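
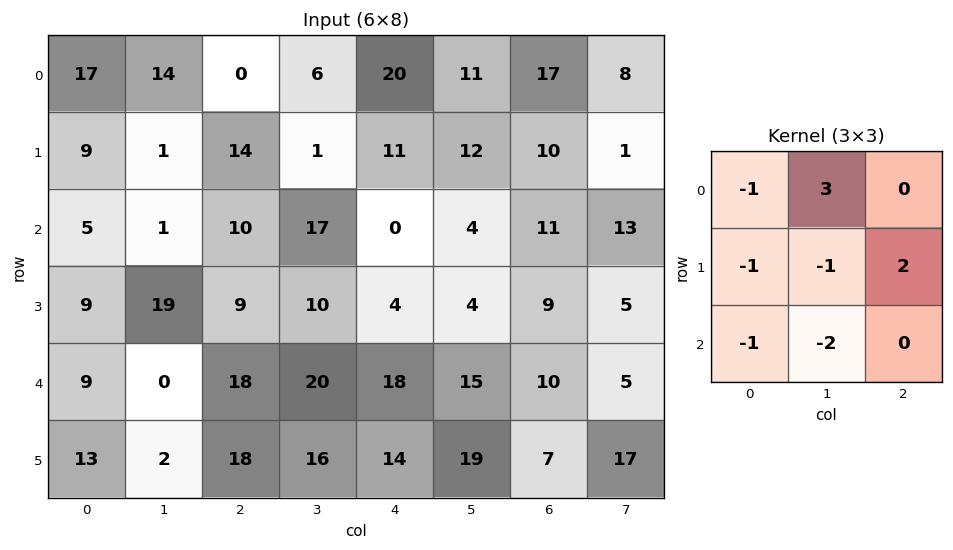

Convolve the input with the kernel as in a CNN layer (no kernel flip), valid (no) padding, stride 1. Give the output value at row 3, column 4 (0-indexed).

-57

The receptive field on the input at this output position is [4 4 9 / 18 15 10 / 14 19 7]. Elementwise product with the kernel and sum: 4·-1 + 4·3 + 18·-1 + 15·-1 + 10·2 + 14·-1 + 19·-2.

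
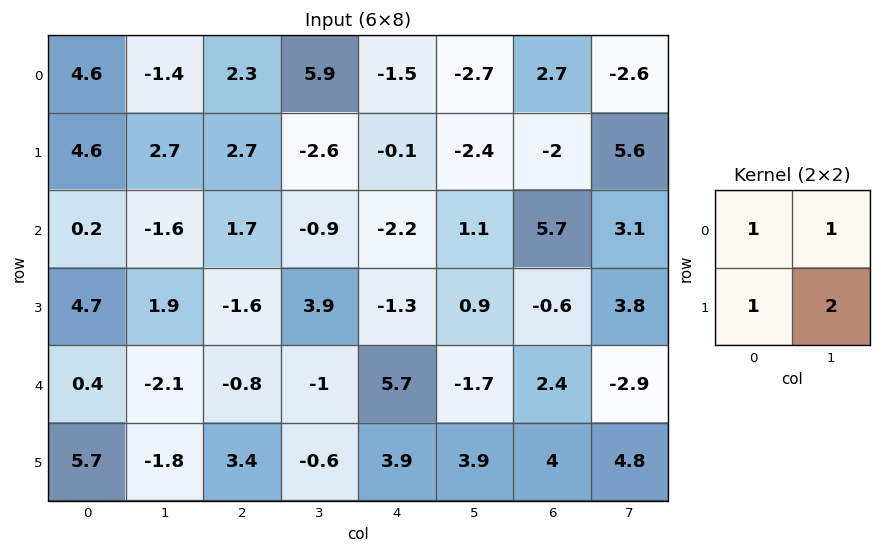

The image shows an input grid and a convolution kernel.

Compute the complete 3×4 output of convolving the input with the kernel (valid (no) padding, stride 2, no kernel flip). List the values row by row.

13.2 5.7 -9.1 9.3
7.1 7 -0.6 15.8
0.4 0.4 15.7 13.1

Output[0,0]: The receptive field on the input at this output position is [4.6 -1.4 / 4.6 2.7]. Elementwise product with the kernel and sum: 4.6·1 + -1.4·1 + 4.6·1 + 2.7·2.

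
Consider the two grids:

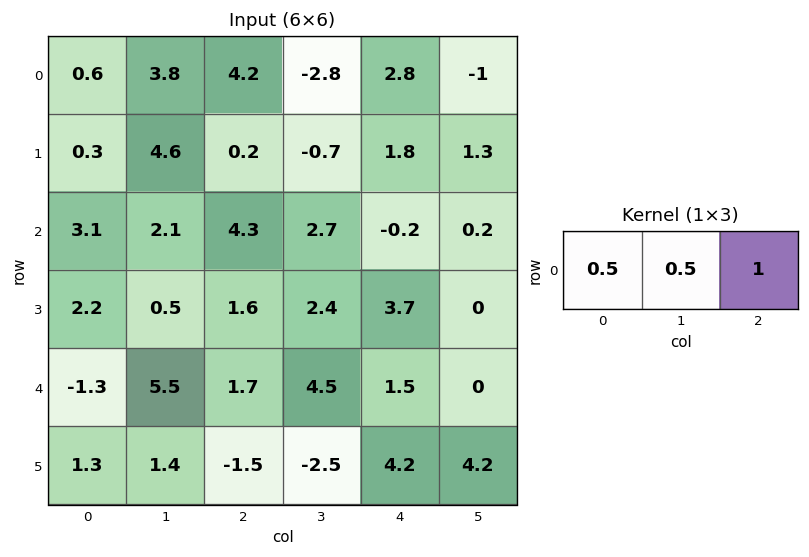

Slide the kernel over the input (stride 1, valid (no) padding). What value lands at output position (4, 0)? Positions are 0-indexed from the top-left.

3.8

The receptive field on the input at this output position is [-1.3 5.5 1.7]. Elementwise product with the kernel and sum: -1.3·0.5 + 5.5·0.5 + 1.7·1.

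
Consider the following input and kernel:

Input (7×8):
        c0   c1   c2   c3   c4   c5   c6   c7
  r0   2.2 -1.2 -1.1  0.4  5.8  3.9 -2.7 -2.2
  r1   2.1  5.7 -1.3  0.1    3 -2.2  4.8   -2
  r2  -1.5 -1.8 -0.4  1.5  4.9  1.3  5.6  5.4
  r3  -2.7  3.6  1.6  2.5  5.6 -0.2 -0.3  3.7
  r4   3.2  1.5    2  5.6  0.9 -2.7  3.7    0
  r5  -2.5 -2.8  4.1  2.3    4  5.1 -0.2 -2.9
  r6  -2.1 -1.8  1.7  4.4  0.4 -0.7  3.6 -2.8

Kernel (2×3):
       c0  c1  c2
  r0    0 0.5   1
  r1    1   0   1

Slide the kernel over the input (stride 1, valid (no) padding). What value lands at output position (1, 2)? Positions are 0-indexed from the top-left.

The receptive field on the input at this output position is [-1.3 0.1 3 / -0.4 1.5 4.9]. Elementwise product with the kernel and sum: 0.1·0.5 + 3·1 + -0.4·1 + 4.9·1.

7.55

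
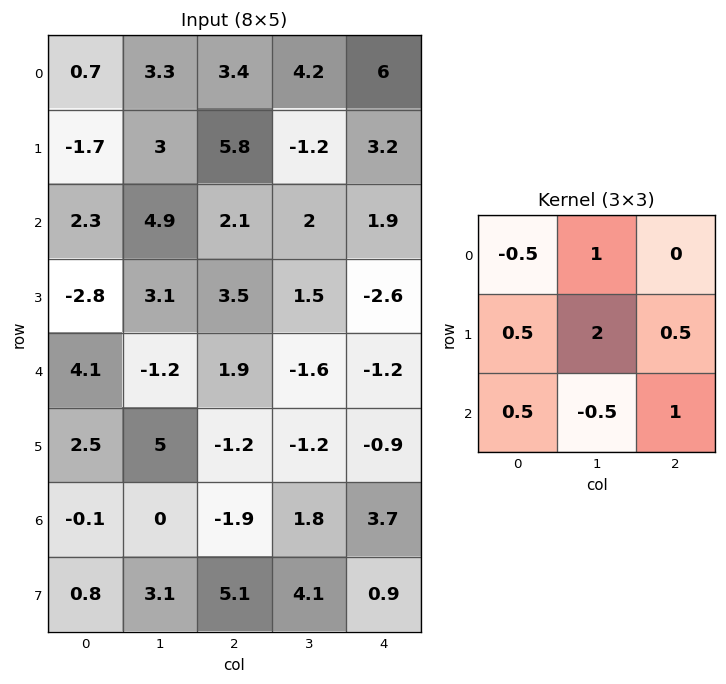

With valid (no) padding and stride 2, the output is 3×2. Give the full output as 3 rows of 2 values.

Output[0,0]: The receptive field on the input at this output position is [0.7 3.3 3.4 / -1.7 3 5.8 / 2.3 4.9 2.1]. Elementwise product with the kernel and sum: 0.7·-0.5 + 3.3·1 + -1.7·0.5 + 3·2 + 5.8·0.5 + 2.3·0.5 + 4.9·-0.5 + 2.1·1.
Output[0,1]: The receptive field on the input at this output position is [3.4 4.2 6 / 5.8 -1.2 3.2 / 2.1 2 1.9]. Elementwise product with the kernel and sum: 3.4·-0.5 + 4.2·1 + 5.8·0.5 + -1.2·2 + 3.2·0.5 + 2.1·0.5 + 2·-0.5 + 1.9·1.

11.8 6.55
14.85 4.95
5.45 -4.15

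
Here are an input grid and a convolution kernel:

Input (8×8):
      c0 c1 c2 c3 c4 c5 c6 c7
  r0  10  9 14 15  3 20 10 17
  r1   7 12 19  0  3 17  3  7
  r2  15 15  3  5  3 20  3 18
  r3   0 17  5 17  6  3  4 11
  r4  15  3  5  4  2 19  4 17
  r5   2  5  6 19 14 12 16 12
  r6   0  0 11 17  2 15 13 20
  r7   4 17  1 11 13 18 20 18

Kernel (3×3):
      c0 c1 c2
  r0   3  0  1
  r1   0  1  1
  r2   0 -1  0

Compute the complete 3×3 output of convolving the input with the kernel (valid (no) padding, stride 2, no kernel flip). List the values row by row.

Output[0,0]: The receptive field on the input at this output position is [10 9 14 / 7 12 19 / 15 15 3]. Elementwise product with the kernel and sum: 10·3 + 14·1 + 12·1 + 19·1 + 15·-1.
Output[0,1]: The receptive field on the input at this output position is [14 15 3 / 19 0 3 / 3 5 3]. Elementwise product with the kernel and sum: 14·3 + 3·1 + 0·1 + 3·1 + 5·-1.

60 43 19
67 31 0
61 33 23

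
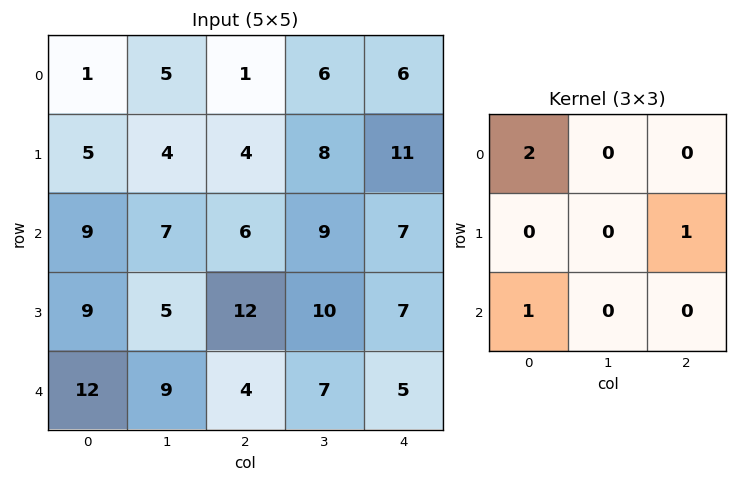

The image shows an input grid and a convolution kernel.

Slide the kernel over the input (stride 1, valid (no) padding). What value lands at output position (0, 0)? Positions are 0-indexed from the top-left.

15

The receptive field on the input at this output position is [1 5 1 / 5 4 4 / 9 7 6]. Elementwise product with the kernel and sum: 1·2 + 4·1 + 9·1.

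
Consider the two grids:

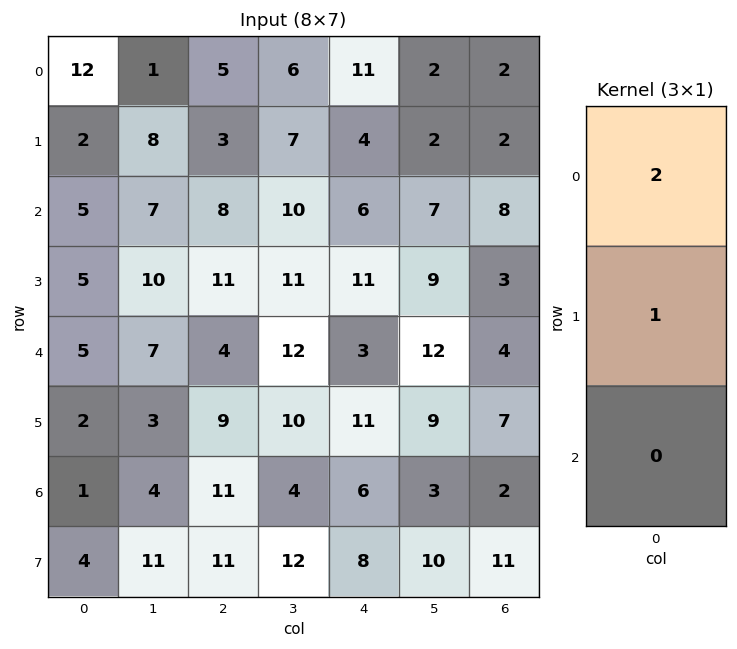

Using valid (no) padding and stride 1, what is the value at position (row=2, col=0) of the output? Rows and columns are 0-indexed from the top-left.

15

The receptive field on the input at this output position is [5 / 5 / 5]. Elementwise product with the kernel and sum: 5·2 + 5·1.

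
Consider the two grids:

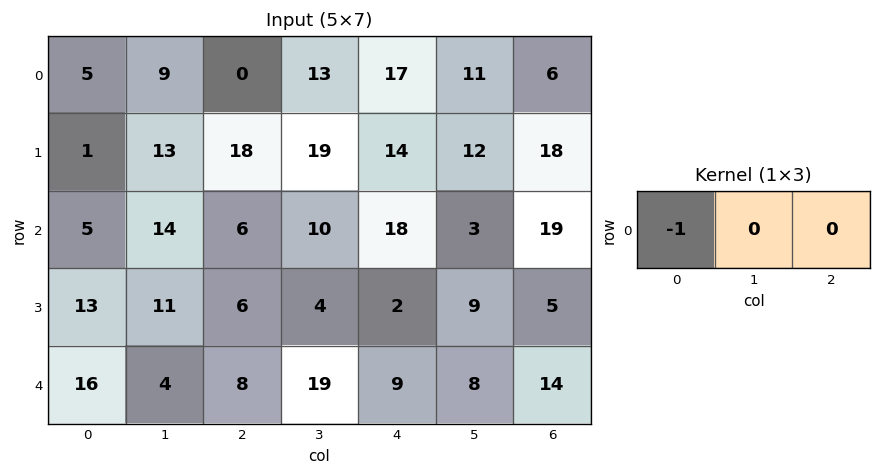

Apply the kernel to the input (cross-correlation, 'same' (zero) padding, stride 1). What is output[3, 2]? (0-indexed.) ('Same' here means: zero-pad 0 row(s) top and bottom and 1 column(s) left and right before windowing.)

-11

The receptive field on the zero-padded input at this output position is [11 6 4]. Elementwise product with the kernel and sum: 11·-1.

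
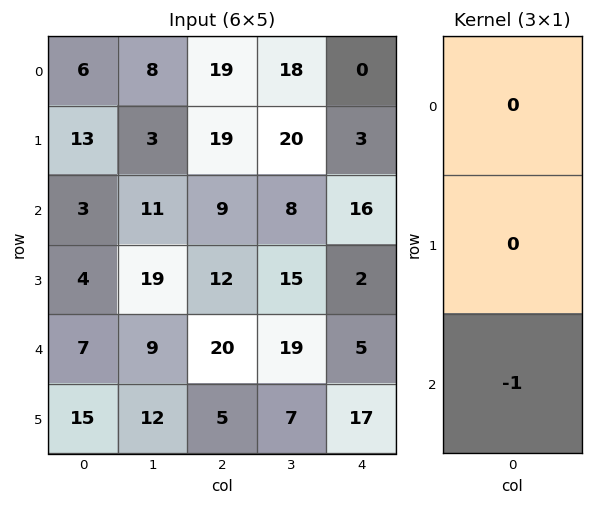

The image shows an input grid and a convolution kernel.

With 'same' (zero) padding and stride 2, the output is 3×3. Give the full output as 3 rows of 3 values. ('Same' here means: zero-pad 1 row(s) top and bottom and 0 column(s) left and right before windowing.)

Output[0,0]: The receptive field on the zero-padded input at this output position is [0 / 6 / 13]. Elementwise product with the kernel and sum: 13·-1.
Output[0,1]: The receptive field on the zero-padded input at this output position is [0 / 19 / 19]. Elementwise product with the kernel and sum: 19·-1.

-13 -19 -3
-4 -12 -2
-15 -5 -17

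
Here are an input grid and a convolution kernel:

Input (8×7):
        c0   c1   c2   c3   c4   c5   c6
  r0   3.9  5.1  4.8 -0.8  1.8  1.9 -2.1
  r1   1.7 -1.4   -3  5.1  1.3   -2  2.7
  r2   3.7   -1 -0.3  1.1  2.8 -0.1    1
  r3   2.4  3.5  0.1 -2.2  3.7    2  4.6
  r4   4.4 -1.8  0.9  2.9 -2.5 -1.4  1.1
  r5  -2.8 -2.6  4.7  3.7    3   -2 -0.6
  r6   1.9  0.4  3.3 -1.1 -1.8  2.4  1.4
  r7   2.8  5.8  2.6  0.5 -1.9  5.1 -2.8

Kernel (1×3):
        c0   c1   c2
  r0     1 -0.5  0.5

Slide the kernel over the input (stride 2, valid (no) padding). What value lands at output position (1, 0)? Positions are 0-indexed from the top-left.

4.05

The receptive field on the input at this output position is [3.7 -1 -0.3]. Elementwise product with the kernel and sum: 3.7·1 + -1·-0.5 + -0.3·0.5.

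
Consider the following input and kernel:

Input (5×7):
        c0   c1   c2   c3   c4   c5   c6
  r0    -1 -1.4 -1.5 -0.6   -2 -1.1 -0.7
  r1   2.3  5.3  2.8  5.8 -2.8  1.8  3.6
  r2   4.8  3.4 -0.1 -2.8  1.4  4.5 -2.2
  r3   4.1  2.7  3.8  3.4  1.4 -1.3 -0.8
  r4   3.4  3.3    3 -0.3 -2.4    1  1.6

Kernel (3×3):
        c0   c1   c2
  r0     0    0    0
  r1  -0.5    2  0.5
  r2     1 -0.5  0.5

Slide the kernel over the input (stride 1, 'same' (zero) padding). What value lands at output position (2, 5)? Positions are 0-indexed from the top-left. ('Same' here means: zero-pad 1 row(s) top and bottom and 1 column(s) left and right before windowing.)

8.85

The receptive field on the zero-padded input at this output position is [-2.8 1.8 3.6 / 1.4 4.5 -2.2 / 1.4 -1.3 -0.8]. Elementwise product with the kernel and sum: 1.4·-0.5 + 4.5·2 + -2.2·0.5 + 1.4·1 + -1.3·-0.5 + -0.8·0.5.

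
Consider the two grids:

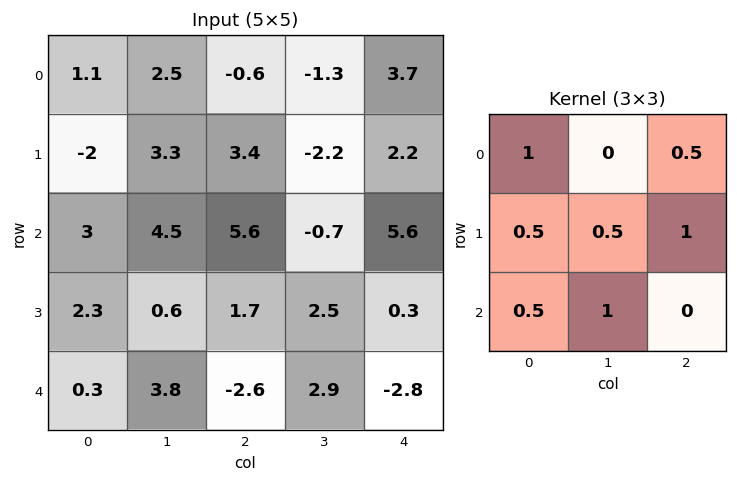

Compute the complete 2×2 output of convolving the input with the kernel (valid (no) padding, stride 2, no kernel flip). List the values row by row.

Output[0,0]: The receptive field on the input at this output position is [1.1 2.5 -0.6 / -2 3.3 3.4 / 3 4.5 5.6]. Elementwise product with the kernel and sum: 1.1·1 + -0.6·0.5 + -2·0.5 + 3.3·0.5 + 3.4·1 + 3·0.5 + 4.5·1.
Output[0,1]: The receptive field on the input at this output position is [-0.6 -1.3 3.7 / 3.4 -2.2 2.2 / 5.6 -0.7 5.6]. Elementwise product with the kernel and sum: -0.6·1 + 3.7·0.5 + 3.4·0.5 + -2.2·0.5 + 2.2·1 + 5.6·0.5 + -0.7·1.

10.85 6.15
12.9 12.4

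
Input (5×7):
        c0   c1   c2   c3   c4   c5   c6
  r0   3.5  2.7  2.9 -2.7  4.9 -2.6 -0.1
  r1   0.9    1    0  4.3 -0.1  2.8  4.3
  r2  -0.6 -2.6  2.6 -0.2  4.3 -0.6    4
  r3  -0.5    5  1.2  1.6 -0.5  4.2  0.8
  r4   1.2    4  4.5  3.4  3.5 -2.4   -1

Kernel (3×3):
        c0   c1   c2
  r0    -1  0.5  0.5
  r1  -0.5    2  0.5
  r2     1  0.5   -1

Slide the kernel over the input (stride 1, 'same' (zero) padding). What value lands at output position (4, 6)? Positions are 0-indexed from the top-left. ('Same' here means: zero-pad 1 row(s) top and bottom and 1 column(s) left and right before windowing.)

The receptive field on the zero-padded input at this output position is [4.2 0.8 0 / -2.4 -1 0 / 0 0 0]. Elementwise product with the kernel and sum: 4.2·-1 + 0.8·0.5 + 0·0.5 + -2.4·-0.5 + -1·2 + 0·0.5 + 0·1 + 0·0.5 + 0·-1.

-4.6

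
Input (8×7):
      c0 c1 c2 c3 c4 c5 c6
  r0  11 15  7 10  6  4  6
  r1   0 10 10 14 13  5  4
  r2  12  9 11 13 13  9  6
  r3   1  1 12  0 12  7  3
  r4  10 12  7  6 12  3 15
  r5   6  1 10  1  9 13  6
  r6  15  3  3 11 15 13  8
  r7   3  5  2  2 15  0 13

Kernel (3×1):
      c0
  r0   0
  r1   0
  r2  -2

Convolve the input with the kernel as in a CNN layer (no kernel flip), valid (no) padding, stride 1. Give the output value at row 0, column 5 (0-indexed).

-18

The receptive field on the input at this output position is [4 / 5 / 9]. Elementwise product with the kernel and sum: 9·-2.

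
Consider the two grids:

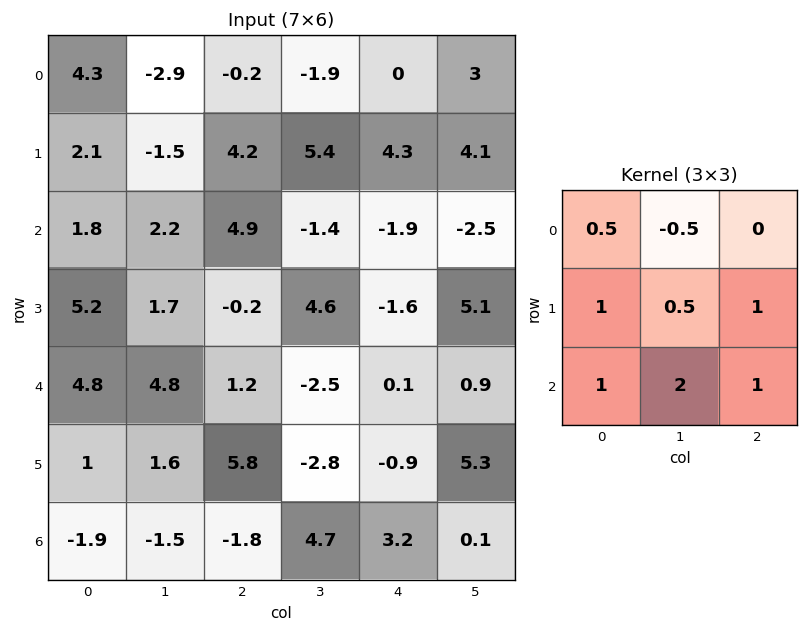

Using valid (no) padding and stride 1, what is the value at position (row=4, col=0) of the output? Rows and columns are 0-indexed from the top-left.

0.9

The receptive field on the input at this output position is [4.8 4.8 1.2 / 1 1.6 5.8 / -1.9 -1.5 -1.8]. Elementwise product with the kernel and sum: 4.8·0.5 + 4.8·-0.5 + 1·1 + 1.6·0.5 + 5.8·1 + -1.9·1 + -1.5·2 + -1.8·1.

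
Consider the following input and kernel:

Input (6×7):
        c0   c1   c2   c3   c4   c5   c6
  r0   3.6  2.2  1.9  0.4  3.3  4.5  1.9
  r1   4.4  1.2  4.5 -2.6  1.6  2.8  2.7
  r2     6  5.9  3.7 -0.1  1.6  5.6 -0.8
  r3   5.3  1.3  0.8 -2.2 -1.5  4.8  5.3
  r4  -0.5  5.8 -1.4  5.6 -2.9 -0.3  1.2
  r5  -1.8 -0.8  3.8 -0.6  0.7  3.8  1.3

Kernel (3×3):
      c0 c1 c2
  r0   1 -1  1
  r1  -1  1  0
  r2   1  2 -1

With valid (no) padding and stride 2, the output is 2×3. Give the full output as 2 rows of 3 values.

Output[0,0]: The receptive field on the input at this output position is [3.6 2.2 1.9 / 4.4 1.2 4.5 / 6 5.9 3.7]. Elementwise product with the kernel and sum: 3.6·1 + 2.2·-1 + 1.9·1 + 4.4·-1 + 1.2·1 + 6·1 + 5.9·2 + 3.7·-1.

14.2 -0.4 15.5
12.3 15.1 -3.2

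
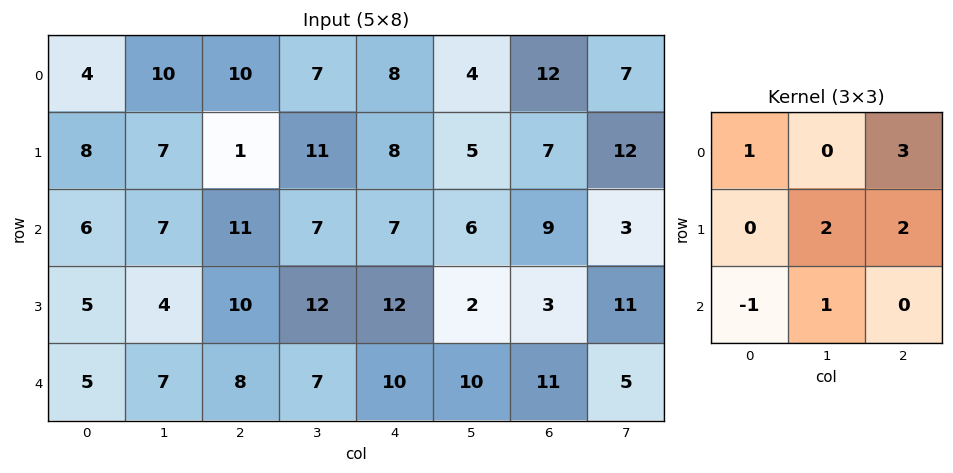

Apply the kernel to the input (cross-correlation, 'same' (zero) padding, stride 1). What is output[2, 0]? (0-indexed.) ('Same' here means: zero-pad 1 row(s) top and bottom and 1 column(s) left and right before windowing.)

52

The receptive field on the zero-padded input at this output position is [0 8 7 / 0 6 7 / 0 5 4]. Elementwise product with the kernel and sum: 0·1 + 7·3 + 6·2 + 7·2 + 0·-1 + 5·1.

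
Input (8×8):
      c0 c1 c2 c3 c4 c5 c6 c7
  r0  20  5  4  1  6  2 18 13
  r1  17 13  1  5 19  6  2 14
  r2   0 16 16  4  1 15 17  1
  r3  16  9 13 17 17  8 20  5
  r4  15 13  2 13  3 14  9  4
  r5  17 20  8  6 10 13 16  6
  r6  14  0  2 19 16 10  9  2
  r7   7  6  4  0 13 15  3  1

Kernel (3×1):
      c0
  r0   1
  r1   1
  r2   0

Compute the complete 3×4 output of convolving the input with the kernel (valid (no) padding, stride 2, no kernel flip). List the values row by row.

Output[0,0]: The receptive field on the input at this output position is [20 / 17 / 0]. Elementwise product with the kernel and sum: 20·1 + 17·1.

37 5 25 20
16 29 18 37
32 10 13 25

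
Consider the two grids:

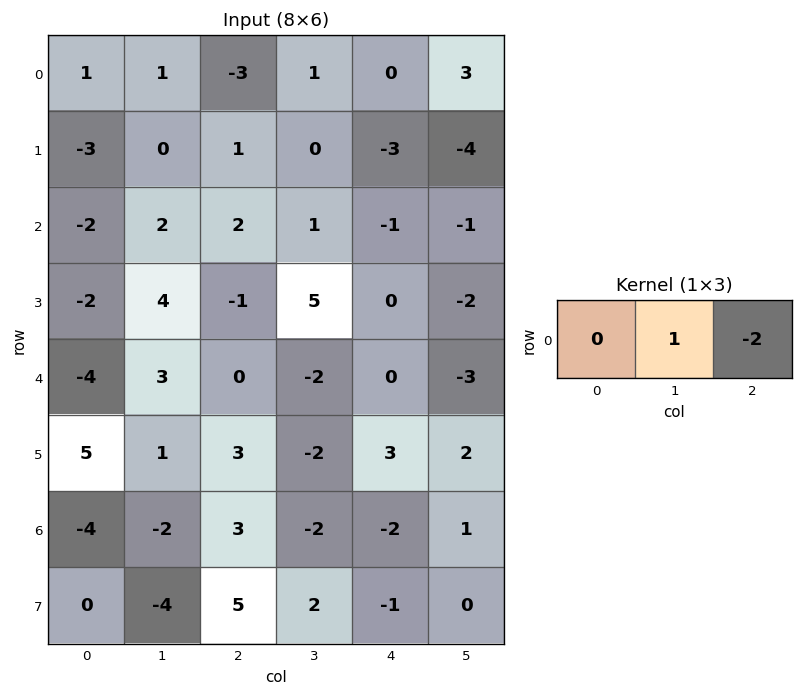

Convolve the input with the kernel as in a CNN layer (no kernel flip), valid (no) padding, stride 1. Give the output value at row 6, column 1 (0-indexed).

7

The receptive field on the input at this output position is [-2 3 -2]. Elementwise product with the kernel and sum: 3·1 + -2·-2.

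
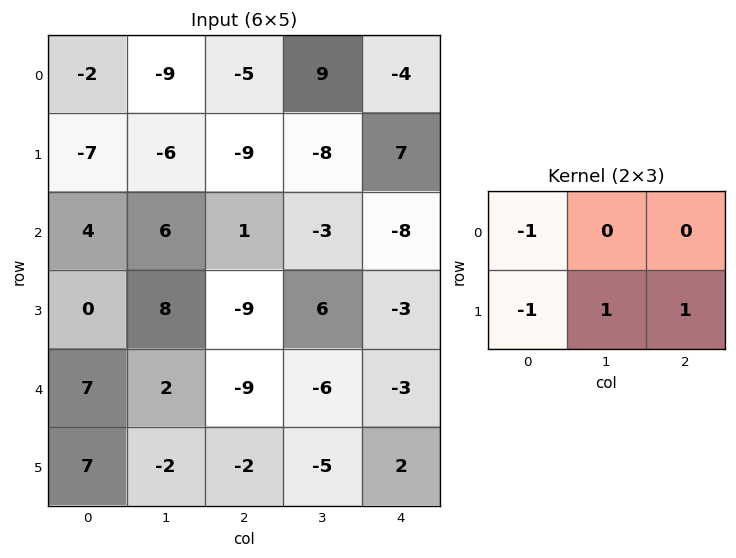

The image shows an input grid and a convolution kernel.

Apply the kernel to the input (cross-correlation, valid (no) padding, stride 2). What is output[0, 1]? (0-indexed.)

The receptive field on the input at this output position is [-5 9 -4 / -9 -8 7]. Elementwise product with the kernel and sum: -5·-1 + -9·-1 + -8·1 + 7·1.

13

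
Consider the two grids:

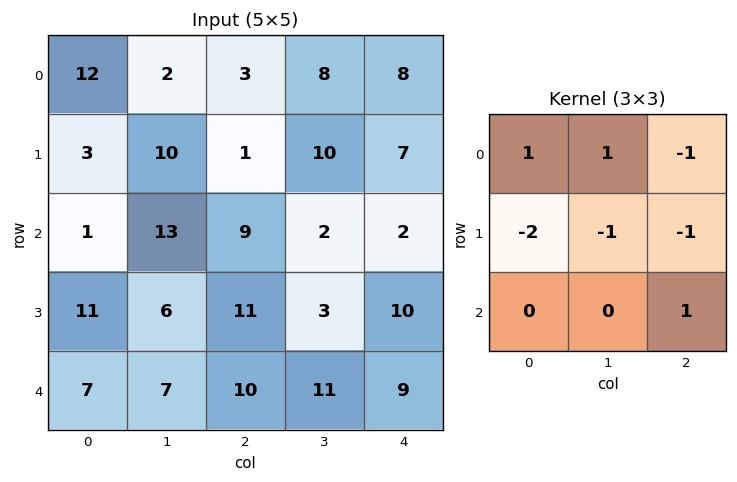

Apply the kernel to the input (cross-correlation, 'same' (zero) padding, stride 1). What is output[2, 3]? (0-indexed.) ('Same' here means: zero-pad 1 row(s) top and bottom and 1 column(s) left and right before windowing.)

-8

The receptive field on the zero-padded input at this output position is [1 10 7 / 9 2 2 / 11 3 10]. Elementwise product with the kernel and sum: 1·1 + 10·1 + 7·-1 + 9·-2 + 2·-1 + 2·-1 + 10·1.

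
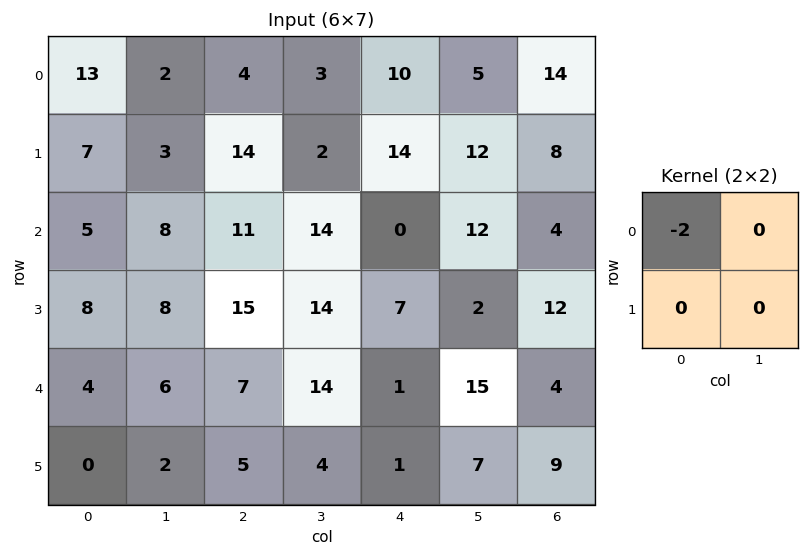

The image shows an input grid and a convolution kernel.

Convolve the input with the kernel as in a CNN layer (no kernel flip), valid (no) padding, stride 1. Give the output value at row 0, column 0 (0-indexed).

-26

The receptive field on the input at this output position is [13 2 / 7 3]. Elementwise product with the kernel and sum: 13·-2.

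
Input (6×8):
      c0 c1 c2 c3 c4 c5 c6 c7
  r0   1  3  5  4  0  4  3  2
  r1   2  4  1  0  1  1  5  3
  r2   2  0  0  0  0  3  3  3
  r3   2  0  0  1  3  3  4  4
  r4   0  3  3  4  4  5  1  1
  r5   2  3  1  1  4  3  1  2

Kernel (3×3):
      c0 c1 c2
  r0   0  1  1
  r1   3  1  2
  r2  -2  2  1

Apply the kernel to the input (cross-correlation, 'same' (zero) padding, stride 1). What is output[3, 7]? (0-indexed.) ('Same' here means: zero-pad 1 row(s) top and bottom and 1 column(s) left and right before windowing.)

The receptive field on the zero-padded input at this output position is [3 3 0 / 4 4 0 / 1 1 0]. Elementwise product with the kernel and sum: 3·1 + 0·1 + 4·3 + 4·1 + 0·2 + 1·-2 + 1·2 + 0·1.

19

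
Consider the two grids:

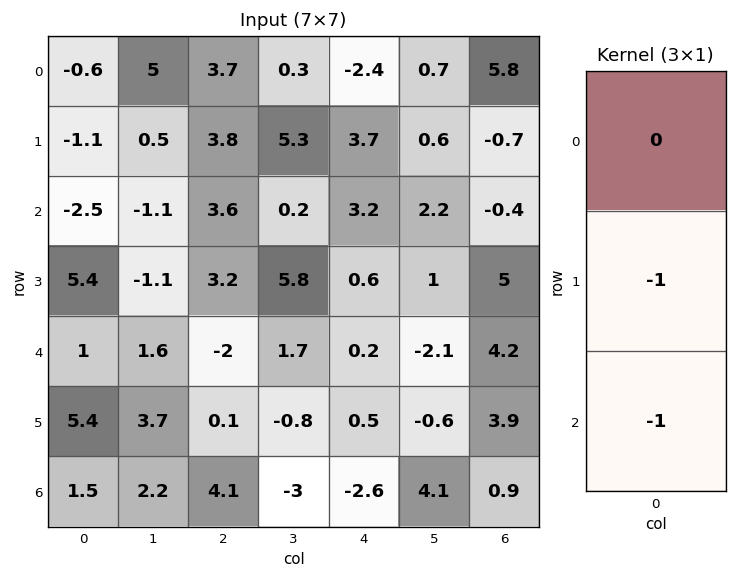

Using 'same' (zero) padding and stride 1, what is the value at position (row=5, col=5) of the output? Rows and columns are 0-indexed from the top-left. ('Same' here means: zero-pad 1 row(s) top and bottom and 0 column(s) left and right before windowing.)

-3.5

The receptive field on the zero-padded input at this output position is [-2.1 / -0.6 / 4.1]. Elementwise product with the kernel and sum: -0.6·-1 + 4.1·-1.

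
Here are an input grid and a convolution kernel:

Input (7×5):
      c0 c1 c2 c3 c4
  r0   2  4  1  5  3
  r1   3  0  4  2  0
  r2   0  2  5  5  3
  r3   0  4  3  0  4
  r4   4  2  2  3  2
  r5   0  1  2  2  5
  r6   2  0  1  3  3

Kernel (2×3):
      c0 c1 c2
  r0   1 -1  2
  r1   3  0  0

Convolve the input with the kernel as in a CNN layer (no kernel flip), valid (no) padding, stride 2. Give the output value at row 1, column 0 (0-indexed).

The receptive field on the input at this output position is [0 2 5 / 0 4 3]. Elementwise product with the kernel and sum: 0·1 + 2·-1 + 5·2 + 0·3.

8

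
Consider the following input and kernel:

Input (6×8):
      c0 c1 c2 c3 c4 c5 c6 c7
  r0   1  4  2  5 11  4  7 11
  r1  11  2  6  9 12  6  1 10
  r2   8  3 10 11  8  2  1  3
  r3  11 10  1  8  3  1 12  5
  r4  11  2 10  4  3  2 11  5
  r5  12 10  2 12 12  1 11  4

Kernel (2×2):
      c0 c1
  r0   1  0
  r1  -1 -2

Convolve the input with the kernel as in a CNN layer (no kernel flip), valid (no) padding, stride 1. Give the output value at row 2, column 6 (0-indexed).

The receptive field on the input at this output position is [1 3 / 12 5]. Elementwise product with the kernel and sum: 1·1 + 12·-1 + 5·-2.

-21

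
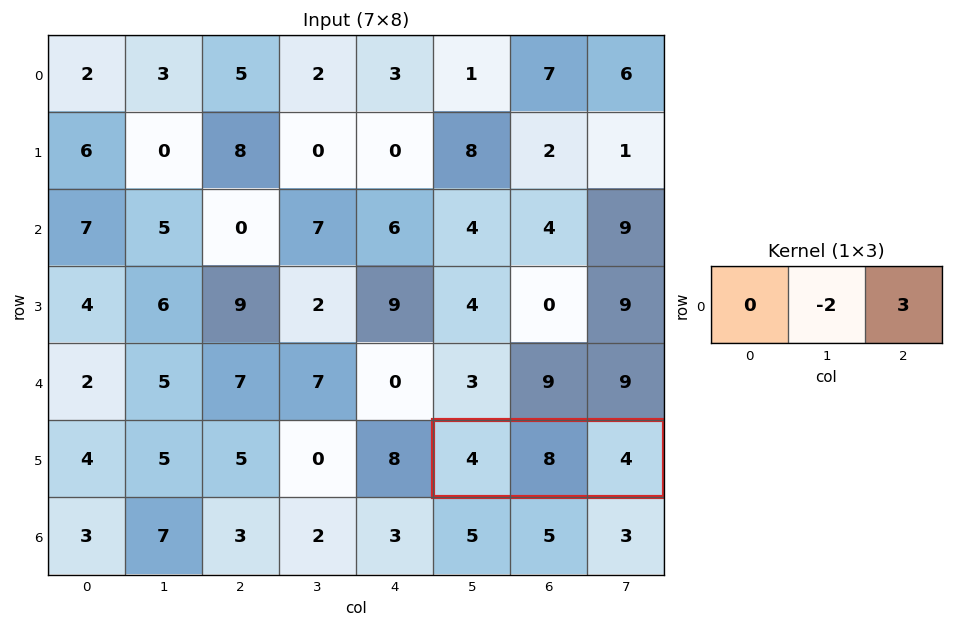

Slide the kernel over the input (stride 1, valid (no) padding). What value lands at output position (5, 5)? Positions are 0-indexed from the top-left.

The receptive field on the input at this output position is [4 8 4]. Elementwise product with the kernel and sum: 8·-2 + 4·3.

-4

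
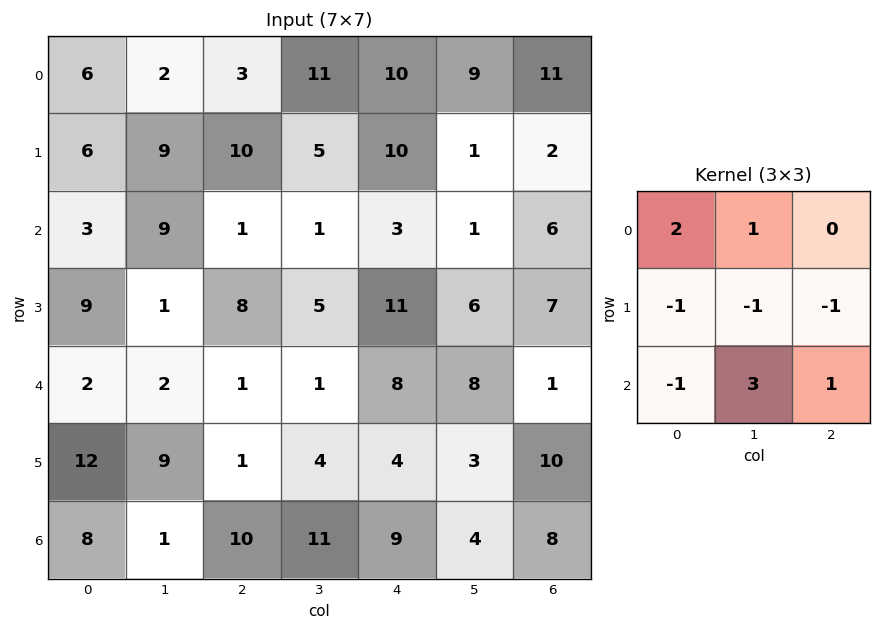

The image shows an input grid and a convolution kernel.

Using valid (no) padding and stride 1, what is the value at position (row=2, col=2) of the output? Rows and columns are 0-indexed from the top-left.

-11

The receptive field on the input at this output position is [1 1 3 / 8 5 11 / 1 1 8]. Elementwise product with the kernel and sum: 1·2 + 1·1 + 8·-1 + 5·-1 + 11·-1 + 1·-1 + 1·3 + 8·1.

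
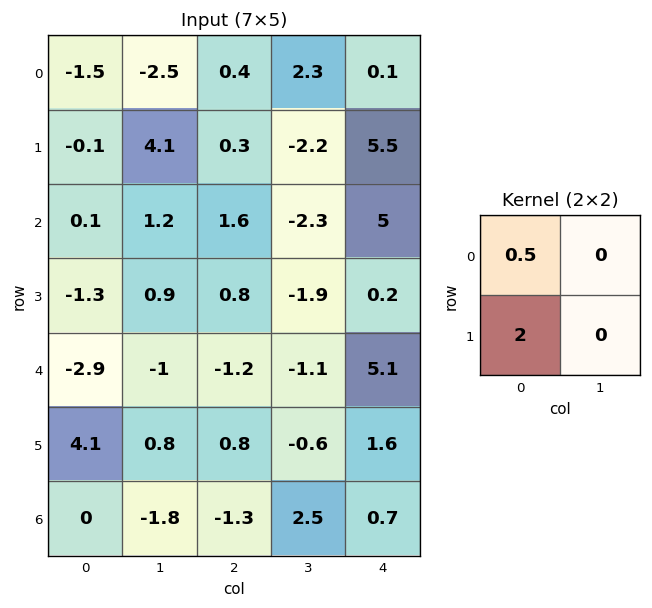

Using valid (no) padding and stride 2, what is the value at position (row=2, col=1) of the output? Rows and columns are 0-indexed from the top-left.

The receptive field on the input at this output position is [-1.2 -1.1 / 0.8 -0.6]. Elementwise product with the kernel and sum: -1.2·0.5 + 0.8·2.

1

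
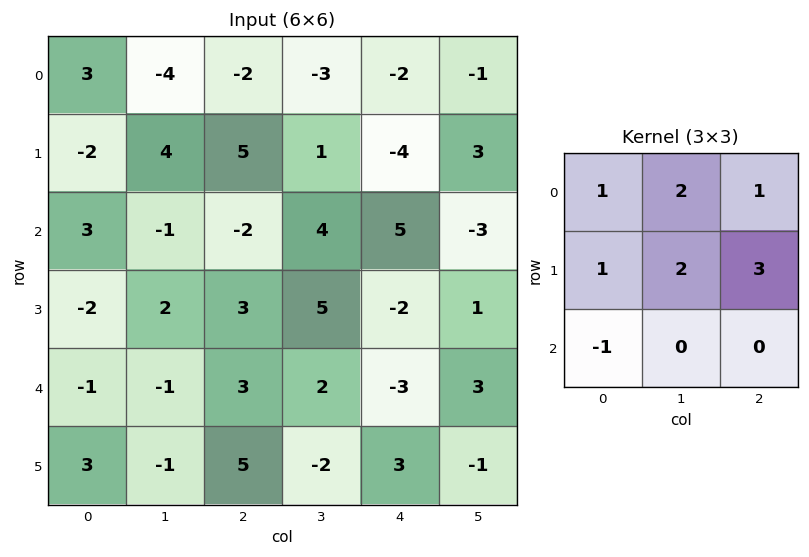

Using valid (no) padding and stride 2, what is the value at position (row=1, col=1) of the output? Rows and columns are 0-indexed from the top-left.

The receptive field on the input at this output position is [-2 4 5 / 3 5 -2 / 3 2 -3]. Elementwise product with the kernel and sum: -2·1 + 4·2 + 5·1 + 3·1 + 5·2 + -2·3 + 3·-1.

15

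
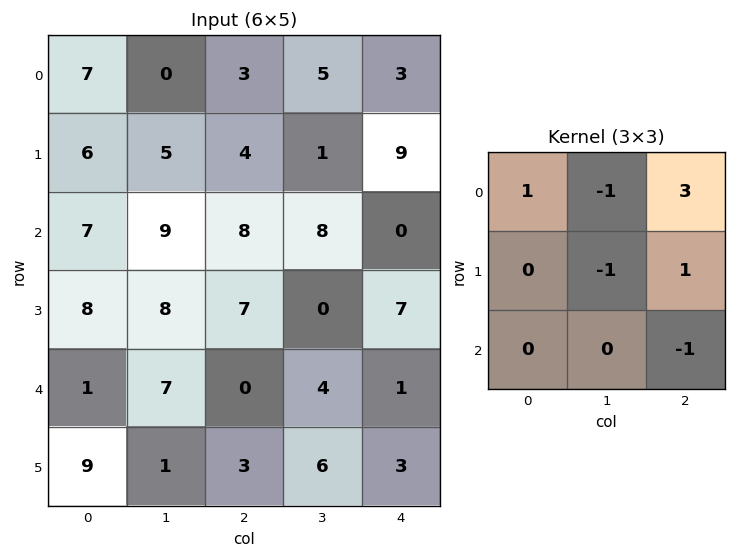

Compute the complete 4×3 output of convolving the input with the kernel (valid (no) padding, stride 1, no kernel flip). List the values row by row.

Output[0,0]: The receptive field on the input at this output position is [7 0 3 / 6 5 4 / 7 9 8]. Elementwise product with the kernel and sum: 7·1 + 0·-1 + 3·3 + 5·-1 + 4·1 + 8·-1.
Output[0,1]: The receptive field on the input at this output position is [0 3 5 / 5 4 1 / 9 8 8]. Elementwise product with the kernel and sum: 0·1 + 3·-1 + 5·3 + 4·-1 + 1·1 + 8·-1.

7 1 15
5 4 15
21 14 6
11 -1 22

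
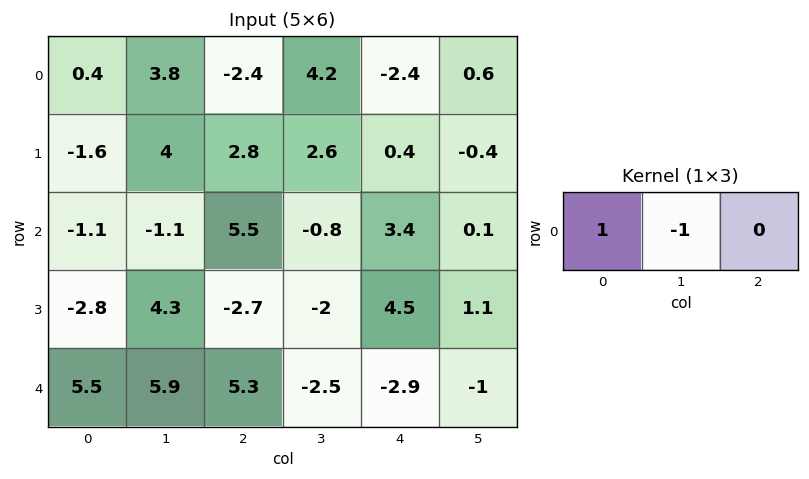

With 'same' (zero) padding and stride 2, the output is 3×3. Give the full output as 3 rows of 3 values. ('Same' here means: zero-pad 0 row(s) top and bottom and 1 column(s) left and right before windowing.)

-0.4 6.2 6.6
1.1 -6.6 -4.2
-5.5 0.6 0.4

Output[0,0]: The receptive field on the zero-padded input at this output position is [0 0.4 3.8]. Elementwise product with the kernel and sum: 0·1 + 0.4·-1.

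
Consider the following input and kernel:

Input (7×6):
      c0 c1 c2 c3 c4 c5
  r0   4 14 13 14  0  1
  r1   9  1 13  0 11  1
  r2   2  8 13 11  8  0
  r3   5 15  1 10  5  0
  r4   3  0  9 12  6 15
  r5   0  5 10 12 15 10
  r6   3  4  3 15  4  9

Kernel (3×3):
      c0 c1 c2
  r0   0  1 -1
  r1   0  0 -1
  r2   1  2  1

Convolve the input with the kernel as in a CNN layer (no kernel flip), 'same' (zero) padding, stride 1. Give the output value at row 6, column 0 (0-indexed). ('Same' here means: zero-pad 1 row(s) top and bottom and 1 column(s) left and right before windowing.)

The receptive field on the zero-padded input at this output position is [0 0 5 / 0 3 4 / 0 0 0]. Elementwise product with the kernel and sum: 0·1 + 5·-1 + 4·-1 + 0·1 + 0·2 + 0·1.

-9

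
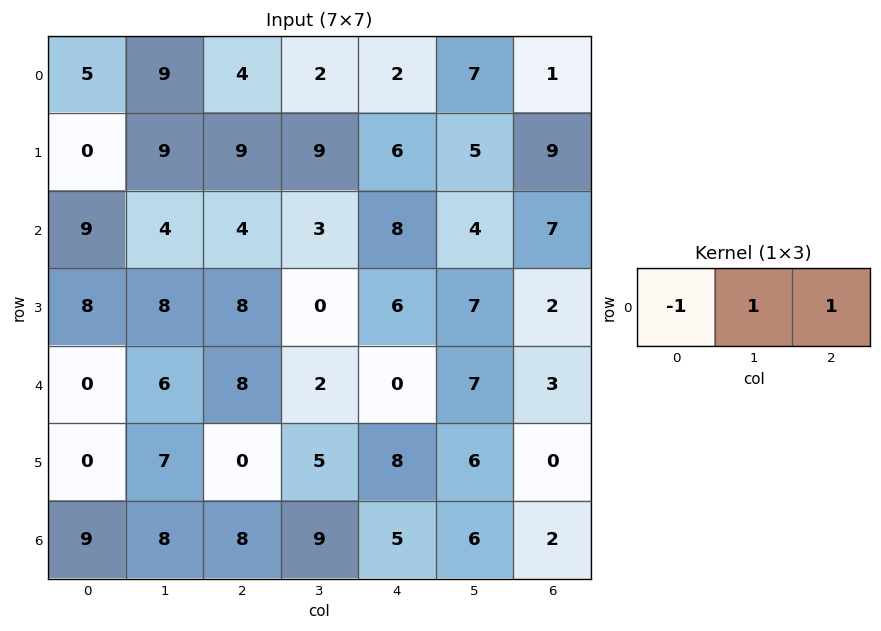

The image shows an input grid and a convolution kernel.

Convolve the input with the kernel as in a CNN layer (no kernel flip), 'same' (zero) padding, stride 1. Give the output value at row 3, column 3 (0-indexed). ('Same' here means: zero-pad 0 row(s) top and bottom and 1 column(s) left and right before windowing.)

The receptive field on the zero-padded input at this output position is [8 0 6]. Elementwise product with the kernel and sum: 8·-1 + 0·1 + 6·1.

-2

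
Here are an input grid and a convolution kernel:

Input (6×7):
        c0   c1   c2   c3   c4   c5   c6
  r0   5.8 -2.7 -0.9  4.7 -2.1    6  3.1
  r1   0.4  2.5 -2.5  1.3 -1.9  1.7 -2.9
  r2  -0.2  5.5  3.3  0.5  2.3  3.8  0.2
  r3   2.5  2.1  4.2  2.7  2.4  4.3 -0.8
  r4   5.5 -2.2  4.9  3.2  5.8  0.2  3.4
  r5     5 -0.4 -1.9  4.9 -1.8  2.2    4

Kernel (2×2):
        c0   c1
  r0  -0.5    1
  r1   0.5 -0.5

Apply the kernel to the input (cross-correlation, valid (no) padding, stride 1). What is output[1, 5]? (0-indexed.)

-1.95

The receptive field on the input at this output position is [1.7 -2.9 / 3.8 0.2]. Elementwise product with the kernel and sum: 1.7·-0.5 + -2.9·1 + 3.8·0.5 + 0.2·-0.5.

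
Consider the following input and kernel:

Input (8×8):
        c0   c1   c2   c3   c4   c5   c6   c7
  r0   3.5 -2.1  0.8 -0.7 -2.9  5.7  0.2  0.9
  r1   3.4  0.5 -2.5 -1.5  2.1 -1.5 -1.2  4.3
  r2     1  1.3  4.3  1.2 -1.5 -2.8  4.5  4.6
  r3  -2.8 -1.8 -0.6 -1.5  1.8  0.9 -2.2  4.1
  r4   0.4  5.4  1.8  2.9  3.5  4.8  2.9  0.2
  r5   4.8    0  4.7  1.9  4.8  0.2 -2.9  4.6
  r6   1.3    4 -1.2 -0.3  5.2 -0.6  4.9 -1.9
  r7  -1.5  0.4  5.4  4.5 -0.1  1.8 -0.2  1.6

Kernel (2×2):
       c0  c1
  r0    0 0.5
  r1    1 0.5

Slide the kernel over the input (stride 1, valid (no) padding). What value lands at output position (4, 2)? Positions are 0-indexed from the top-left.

The receptive field on the input at this output position is [1.8 2.9 / 4.7 1.9]. Elementwise product with the kernel and sum: 2.9·0.5 + 4.7·1 + 1.9·0.5.

7.1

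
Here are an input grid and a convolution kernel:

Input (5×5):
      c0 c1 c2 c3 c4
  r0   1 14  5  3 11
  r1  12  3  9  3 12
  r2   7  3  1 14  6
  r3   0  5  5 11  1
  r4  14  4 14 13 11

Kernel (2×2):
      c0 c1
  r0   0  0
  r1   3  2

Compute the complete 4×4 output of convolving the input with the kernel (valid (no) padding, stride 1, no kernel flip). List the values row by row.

42 27 33 33
27 11 31 54
10 25 37 35
50 40 68 61

Output[0,0]: The receptive field on the input at this output position is [1 14 / 12 3]. Elementwise product with the kernel and sum: 12·3 + 3·2.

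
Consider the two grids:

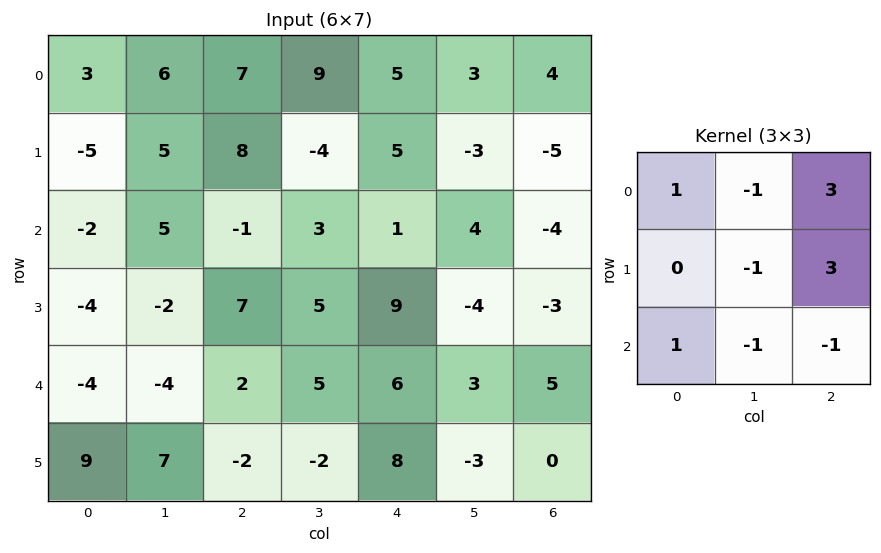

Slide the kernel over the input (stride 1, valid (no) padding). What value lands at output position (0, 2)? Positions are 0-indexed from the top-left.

The receptive field on the input at this output position is [7 9 5 / 8 -4 5 / -1 3 1]. Elementwise product with the kernel and sum: 7·1 + 9·-1 + 5·3 + -4·-1 + 5·3 + -1·1 + 3·-1 + 1·-1.

27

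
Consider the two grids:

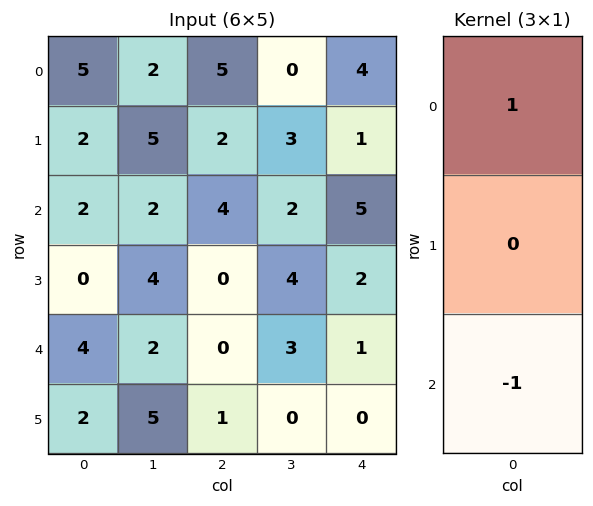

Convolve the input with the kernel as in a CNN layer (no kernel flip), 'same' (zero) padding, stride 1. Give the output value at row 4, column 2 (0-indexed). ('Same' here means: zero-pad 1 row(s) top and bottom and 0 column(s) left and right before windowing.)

The receptive field on the zero-padded input at this output position is [0 / 0 / 1]. Elementwise product with the kernel and sum: 0·1 + 1·-1.

-1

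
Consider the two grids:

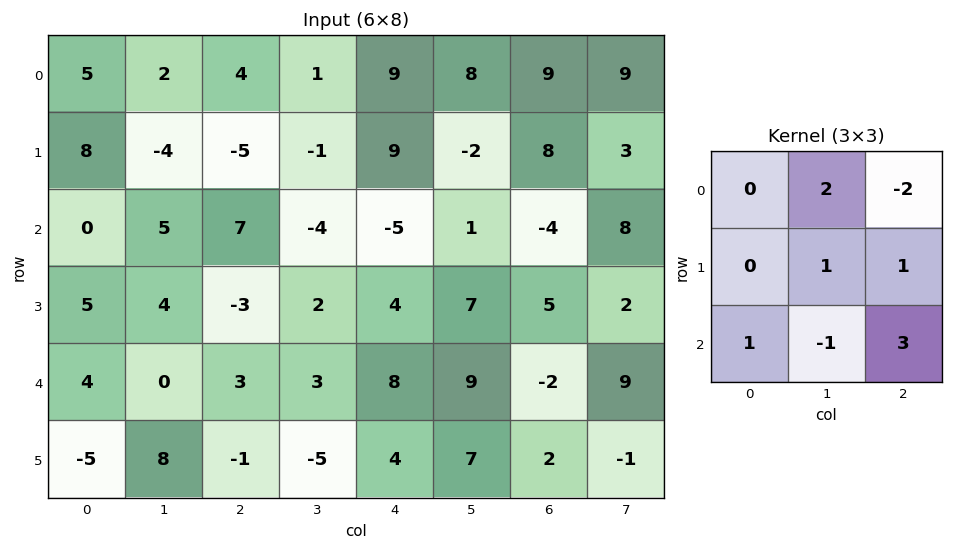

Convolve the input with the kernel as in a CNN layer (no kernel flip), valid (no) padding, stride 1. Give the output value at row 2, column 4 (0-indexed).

The receptive field on the input at this output position is [-5 1 -4 / 4 7 5 / 8 9 -2]. Elementwise product with the kernel and sum: 1·2 + -4·-2 + 7·1 + 5·1 + 8·1 + 9·-1 + -2·3.

15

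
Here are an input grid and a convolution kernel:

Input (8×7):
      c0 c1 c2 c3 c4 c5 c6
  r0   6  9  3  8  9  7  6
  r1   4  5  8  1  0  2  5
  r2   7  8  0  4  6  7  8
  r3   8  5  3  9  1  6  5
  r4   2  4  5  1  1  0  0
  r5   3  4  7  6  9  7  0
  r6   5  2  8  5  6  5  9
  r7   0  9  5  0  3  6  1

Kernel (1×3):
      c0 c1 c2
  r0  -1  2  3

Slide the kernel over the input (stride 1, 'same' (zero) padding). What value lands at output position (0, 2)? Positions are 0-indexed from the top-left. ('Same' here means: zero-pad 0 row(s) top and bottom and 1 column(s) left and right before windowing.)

21

The receptive field on the zero-padded input at this output position is [9 3 8]. Elementwise product with the kernel and sum: 9·-1 + 3·2 + 8·3.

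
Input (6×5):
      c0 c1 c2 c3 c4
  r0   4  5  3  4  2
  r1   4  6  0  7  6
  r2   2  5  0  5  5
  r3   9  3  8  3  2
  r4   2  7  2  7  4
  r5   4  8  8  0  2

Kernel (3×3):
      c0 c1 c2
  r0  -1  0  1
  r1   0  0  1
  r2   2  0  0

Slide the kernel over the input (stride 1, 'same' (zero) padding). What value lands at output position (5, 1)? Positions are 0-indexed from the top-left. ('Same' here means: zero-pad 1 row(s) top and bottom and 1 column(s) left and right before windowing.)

The receptive field on the zero-padded input at this output position is [2 7 2 / 4 8 8 / 0 0 0]. Elementwise product with the kernel and sum: 2·-1 + 2·1 + 8·1 + 0·2.

8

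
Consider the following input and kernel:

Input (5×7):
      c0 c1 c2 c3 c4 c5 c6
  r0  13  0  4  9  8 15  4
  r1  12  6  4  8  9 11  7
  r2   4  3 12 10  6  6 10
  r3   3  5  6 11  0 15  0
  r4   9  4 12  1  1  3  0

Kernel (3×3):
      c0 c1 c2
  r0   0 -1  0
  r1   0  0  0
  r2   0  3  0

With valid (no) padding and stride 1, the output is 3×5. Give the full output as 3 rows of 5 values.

9 32 21 10 3
9 14 25 -9 34
9 24 -7 -3 3

Output[0,0]: The receptive field on the input at this output position is [13 0 4 / 12 6 4 / 4 3 12]. Elementwise product with the kernel and sum: 0·-1 + 3·3.
Output[0,1]: The receptive field on the input at this output position is [0 4 9 / 6 4 8 / 3 12 10]. Elementwise product with the kernel and sum: 4·-1 + 12·3.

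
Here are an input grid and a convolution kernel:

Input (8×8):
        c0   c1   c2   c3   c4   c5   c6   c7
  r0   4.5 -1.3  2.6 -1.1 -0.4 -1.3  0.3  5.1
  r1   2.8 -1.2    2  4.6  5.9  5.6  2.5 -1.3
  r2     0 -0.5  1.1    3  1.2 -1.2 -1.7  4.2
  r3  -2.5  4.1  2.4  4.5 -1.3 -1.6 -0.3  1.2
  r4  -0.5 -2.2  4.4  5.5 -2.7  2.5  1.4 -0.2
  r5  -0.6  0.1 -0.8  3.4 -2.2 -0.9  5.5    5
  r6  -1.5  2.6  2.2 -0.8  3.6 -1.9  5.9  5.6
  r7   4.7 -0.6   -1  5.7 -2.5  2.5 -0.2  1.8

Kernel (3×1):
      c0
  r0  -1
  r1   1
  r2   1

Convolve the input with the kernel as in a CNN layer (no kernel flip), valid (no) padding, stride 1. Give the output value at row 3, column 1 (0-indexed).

The receptive field on the input at this output position is [4.1 / -2.2 / 0.1]. Elementwise product with the kernel and sum: 4.1·-1 + -2.2·1 + 0.1·1.

-6.2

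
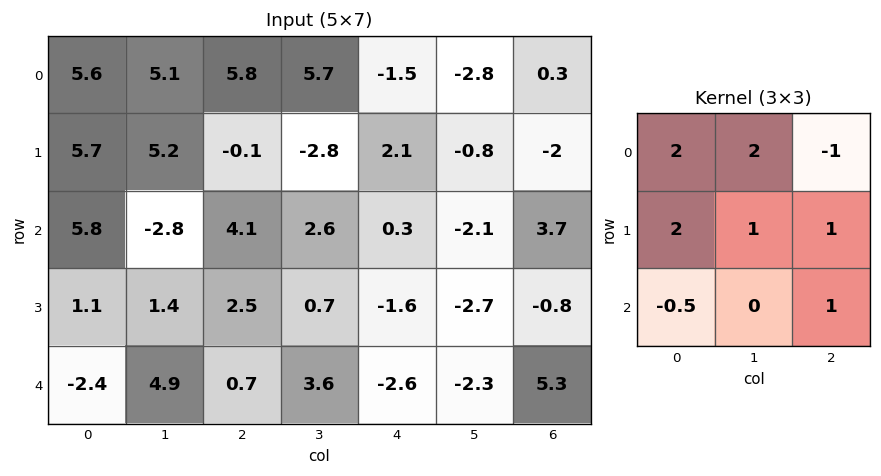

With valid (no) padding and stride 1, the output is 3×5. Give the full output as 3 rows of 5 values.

33.3 27.6 21.85 3.5 -3.95
36.75 14.1 0.35 -0.25 6.8
9.9 7.15 14.25 0.9 -7.4

Output[0,0]: The receptive field on the input at this output position is [5.6 5.1 5.8 / 5.7 5.2 -0.1 / 5.8 -2.8 4.1]. Elementwise product with the kernel and sum: 5.6·2 + 5.1·2 + 5.8·-1 + 5.7·2 + 5.2·1 + -0.1·1 + 5.8·-0.5 + 4.1·1.
Output[0,1]: The receptive field on the input at this output position is [5.1 5.8 5.7 / 5.2 -0.1 -2.8 / -2.8 4.1 2.6]. Elementwise product with the kernel and sum: 5.1·2 + 5.8·2 + 5.7·-1 + 5.2·2 + -0.1·1 + -2.8·1 + -2.8·-0.5 + 2.6·1.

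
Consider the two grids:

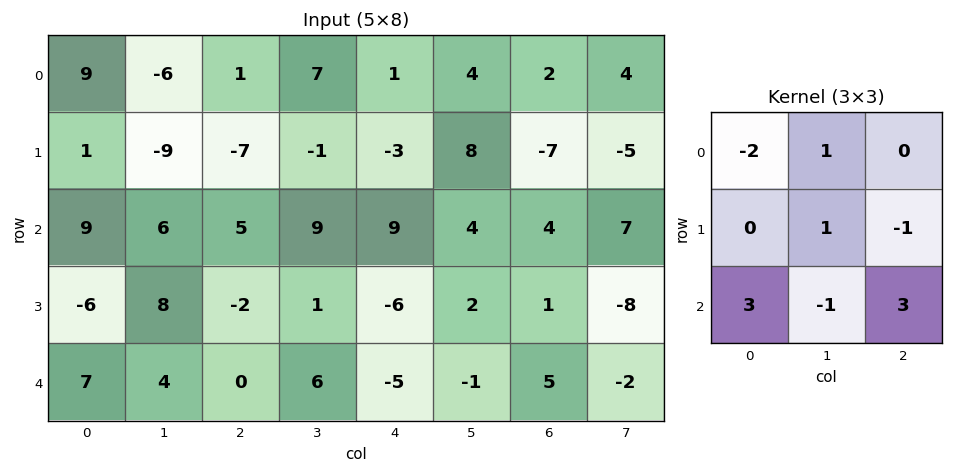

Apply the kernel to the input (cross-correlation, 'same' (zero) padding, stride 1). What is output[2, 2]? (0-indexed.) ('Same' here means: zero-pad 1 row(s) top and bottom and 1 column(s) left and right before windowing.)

36

The receptive field on the zero-padded input at this output position is [-9 -7 -1 / 6 5 9 / 8 -2 1]. Elementwise product with the kernel and sum: -9·-2 + -7·1 + 5·1 + 9·-1 + 8·3 + -2·-1 + 1·3.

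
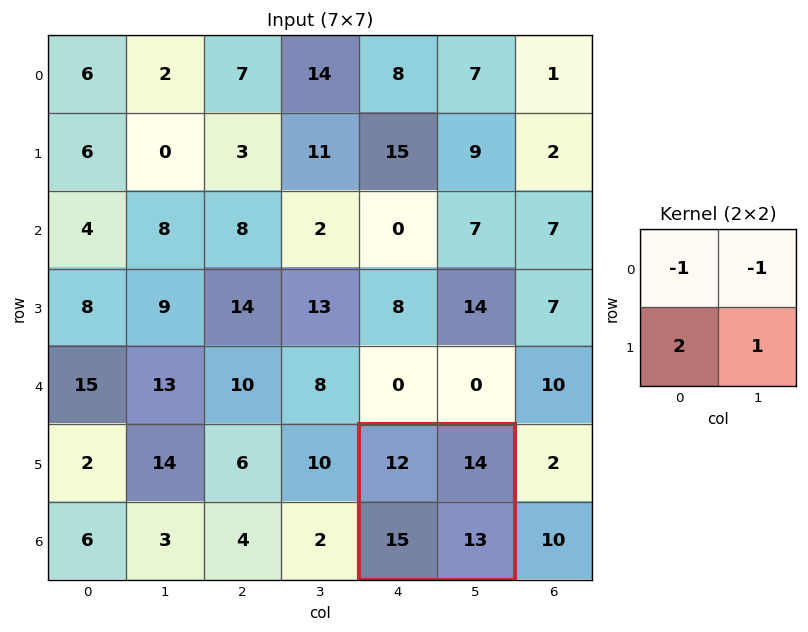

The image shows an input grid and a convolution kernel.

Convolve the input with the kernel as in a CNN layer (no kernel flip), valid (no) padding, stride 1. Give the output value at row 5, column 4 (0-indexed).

17

The receptive field on the input at this output position is [12 14 / 15 13]. Elementwise product with the kernel and sum: 12·-1 + 14·-1 + 15·2 + 13·1.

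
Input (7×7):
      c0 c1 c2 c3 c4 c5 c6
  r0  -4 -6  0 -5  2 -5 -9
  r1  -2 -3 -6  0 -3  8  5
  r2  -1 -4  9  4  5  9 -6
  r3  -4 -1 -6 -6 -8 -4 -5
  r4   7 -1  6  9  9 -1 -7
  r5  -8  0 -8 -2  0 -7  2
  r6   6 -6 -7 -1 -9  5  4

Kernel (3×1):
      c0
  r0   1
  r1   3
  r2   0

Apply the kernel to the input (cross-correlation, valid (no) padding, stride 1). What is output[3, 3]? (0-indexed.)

21

The receptive field on the input at this output position is [-6 / 9 / -2]. Elementwise product with the kernel and sum: -6·1 + 9·3.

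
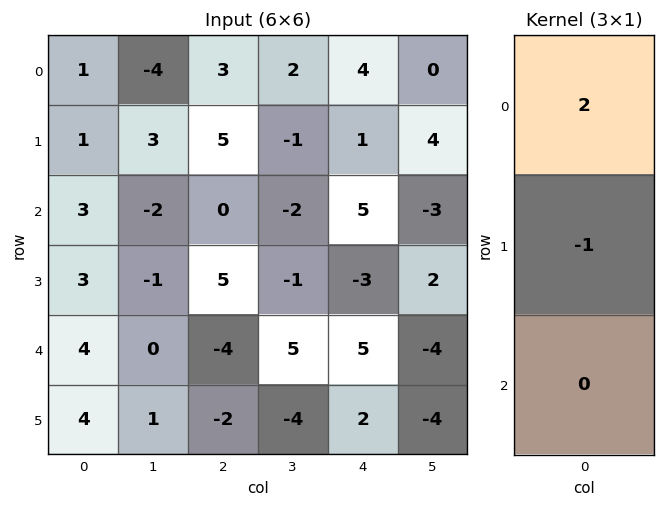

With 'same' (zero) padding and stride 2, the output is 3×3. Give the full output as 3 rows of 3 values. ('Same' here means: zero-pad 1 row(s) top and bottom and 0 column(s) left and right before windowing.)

-1 -3 -4
-1 10 -3
2 14 -11

Output[0,0]: The receptive field on the zero-padded input at this output position is [0 / 1 / 1]. Elementwise product with the kernel and sum: 0·2 + 1·-1.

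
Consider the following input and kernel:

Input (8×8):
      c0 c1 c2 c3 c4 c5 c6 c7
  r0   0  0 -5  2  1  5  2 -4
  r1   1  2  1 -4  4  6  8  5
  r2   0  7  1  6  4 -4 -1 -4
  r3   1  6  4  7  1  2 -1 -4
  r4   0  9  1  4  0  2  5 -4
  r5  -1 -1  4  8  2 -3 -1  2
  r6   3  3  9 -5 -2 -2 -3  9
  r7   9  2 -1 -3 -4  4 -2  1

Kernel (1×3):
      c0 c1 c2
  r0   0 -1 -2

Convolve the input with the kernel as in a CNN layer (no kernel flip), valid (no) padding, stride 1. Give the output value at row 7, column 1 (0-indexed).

7

The receptive field on the input at this output position is [2 -1 -3]. Elementwise product with the kernel and sum: -1·-1 + -3·-2.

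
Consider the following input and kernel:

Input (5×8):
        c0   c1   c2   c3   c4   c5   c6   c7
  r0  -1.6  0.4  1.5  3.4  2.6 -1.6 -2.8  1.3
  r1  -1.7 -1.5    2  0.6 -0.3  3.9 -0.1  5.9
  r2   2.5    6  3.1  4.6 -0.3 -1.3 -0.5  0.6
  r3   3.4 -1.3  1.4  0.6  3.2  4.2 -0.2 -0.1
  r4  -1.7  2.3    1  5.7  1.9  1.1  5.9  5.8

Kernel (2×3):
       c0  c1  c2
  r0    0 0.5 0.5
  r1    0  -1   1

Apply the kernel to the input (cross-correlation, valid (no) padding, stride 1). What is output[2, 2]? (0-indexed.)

The receptive field on the input at this output position is [3.1 4.6 -0.3 / 1.4 0.6 3.2]. Elementwise product with the kernel and sum: 4.6·0.5 + -0.3·0.5 + 0.6·-1 + 3.2·1.

4.75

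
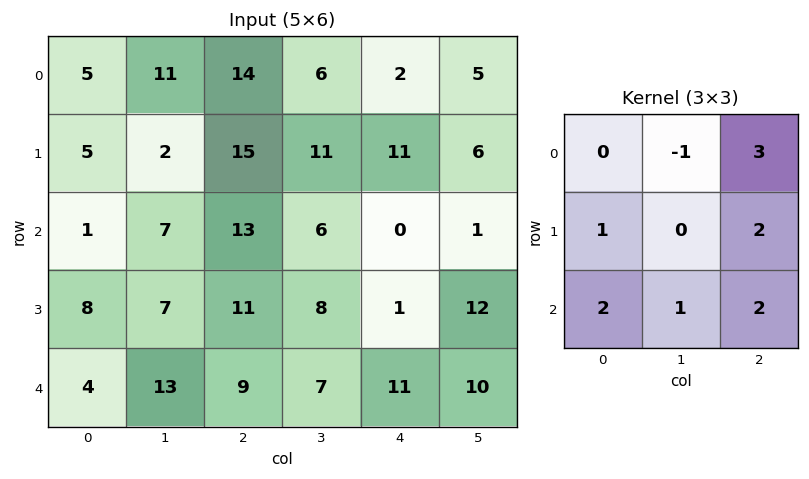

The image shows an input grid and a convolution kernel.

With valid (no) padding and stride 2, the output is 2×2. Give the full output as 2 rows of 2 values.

101 69
101 54

Output[0,0]: The receptive field on the input at this output position is [5 11 14 / 5 2 15 / 1 7 13]. Elementwise product with the kernel and sum: 11·-1 + 14·3 + 5·1 + 15·2 + 1·2 + 7·1 + 13·2.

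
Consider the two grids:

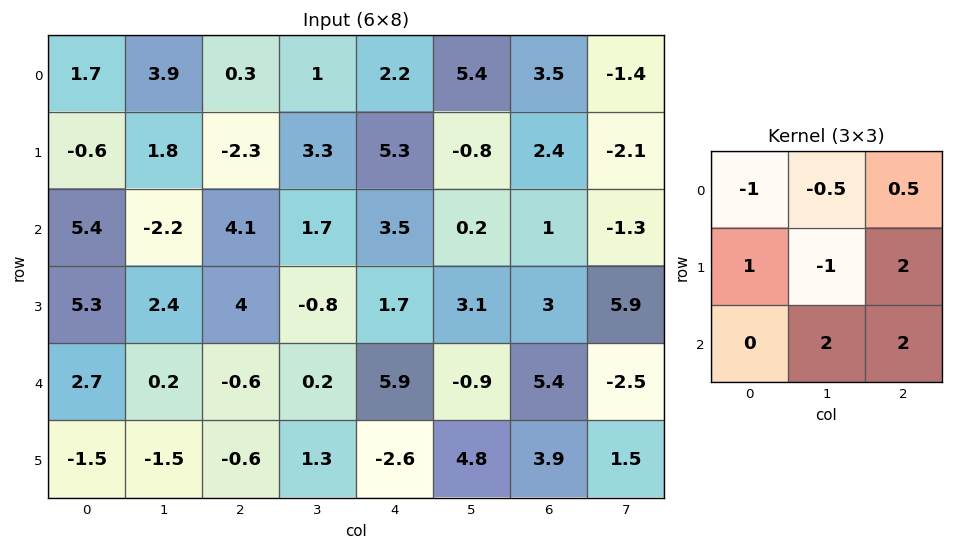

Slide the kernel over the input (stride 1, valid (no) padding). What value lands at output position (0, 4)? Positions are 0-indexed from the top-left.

10.15

The receptive field on the input at this output position is [2.2 5.4 3.5 / 5.3 -0.8 2.4 / 3.5 0.2 1]. Elementwise product with the kernel and sum: 2.2·-1 + 5.4·-0.5 + 3.5·0.5 + 5.3·1 + -0.8·-1 + 2.4·2 + 0.2·2 + 1·2.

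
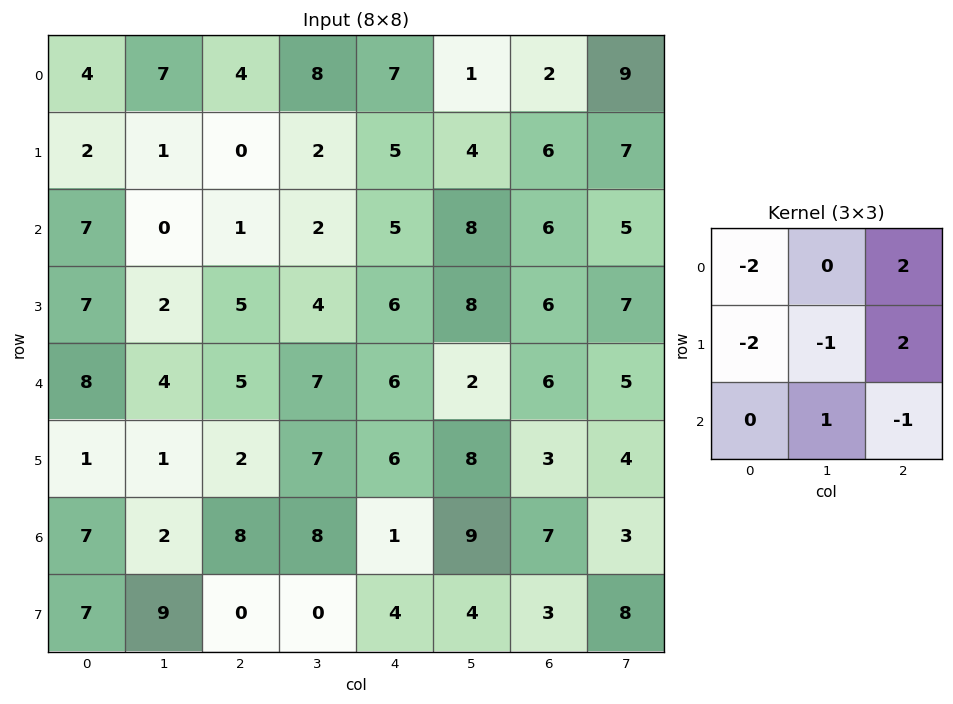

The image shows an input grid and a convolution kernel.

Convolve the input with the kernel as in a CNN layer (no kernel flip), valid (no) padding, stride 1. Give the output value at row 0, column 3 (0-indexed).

The receptive field on the input at this output position is [8 7 1 / 2 5 4 / 2 5 8]. Elementwise product with the kernel and sum: 8·-2 + 1·2 + 2·-2 + 5·-1 + 4·2 + 5·1 + 8·-1.

-18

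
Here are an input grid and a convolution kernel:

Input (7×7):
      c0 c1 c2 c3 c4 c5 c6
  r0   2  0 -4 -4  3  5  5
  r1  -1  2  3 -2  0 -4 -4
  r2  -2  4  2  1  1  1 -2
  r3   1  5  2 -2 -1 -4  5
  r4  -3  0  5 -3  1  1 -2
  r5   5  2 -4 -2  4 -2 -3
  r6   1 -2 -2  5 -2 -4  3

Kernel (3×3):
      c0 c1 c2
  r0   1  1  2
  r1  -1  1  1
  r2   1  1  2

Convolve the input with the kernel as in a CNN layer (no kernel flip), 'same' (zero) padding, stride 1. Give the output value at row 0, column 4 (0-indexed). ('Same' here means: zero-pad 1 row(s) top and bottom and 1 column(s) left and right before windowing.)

2

The receptive field on the zero-padded input at this output position is [0 0 0 / -4 3 5 / -2 0 -4]. Elementwise product with the kernel and sum: 0·1 + 0·1 + 0·2 + -4·-1 + 3·1 + 5·1 + -2·1 + 0·1 + -4·2.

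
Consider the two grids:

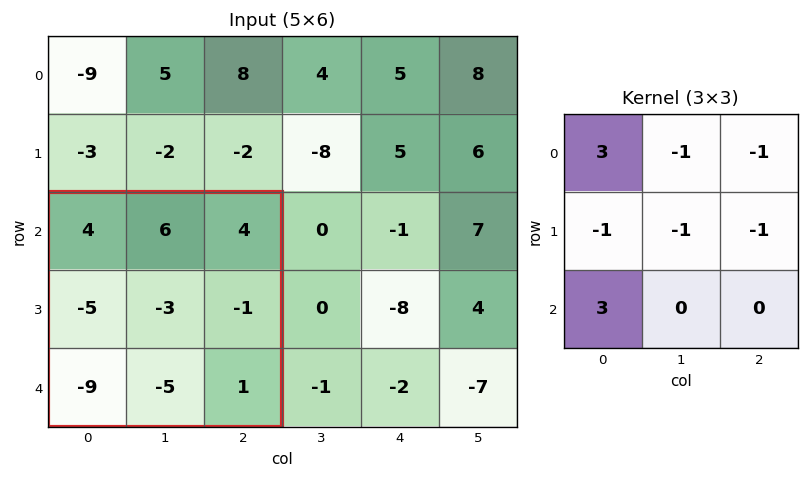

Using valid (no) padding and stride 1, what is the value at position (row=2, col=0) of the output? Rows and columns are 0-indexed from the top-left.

-16

The receptive field on the input at this output position is [4 6 4 / -5 -3 -1 / -9 -5 1]. Elementwise product with the kernel and sum: 4·3 + 6·-1 + 4·-1 + -5·-1 + -3·-1 + -1·-1 + -9·3.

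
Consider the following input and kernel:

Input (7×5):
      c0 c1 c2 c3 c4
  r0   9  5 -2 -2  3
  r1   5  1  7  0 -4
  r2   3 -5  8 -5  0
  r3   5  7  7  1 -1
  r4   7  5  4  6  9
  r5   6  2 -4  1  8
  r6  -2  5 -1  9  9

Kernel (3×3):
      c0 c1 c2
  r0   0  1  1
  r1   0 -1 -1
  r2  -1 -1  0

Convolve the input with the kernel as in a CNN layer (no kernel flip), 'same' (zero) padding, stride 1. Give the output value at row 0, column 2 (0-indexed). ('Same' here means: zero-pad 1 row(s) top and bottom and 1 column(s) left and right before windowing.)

The receptive field on the zero-padded input at this output position is [0 0 0 / 5 -2 -2 / 1 7 0]. Elementwise product with the kernel and sum: 0·1 + 0·1 + -2·-1 + -2·-1 + 1·-1 + 7·-1.

-4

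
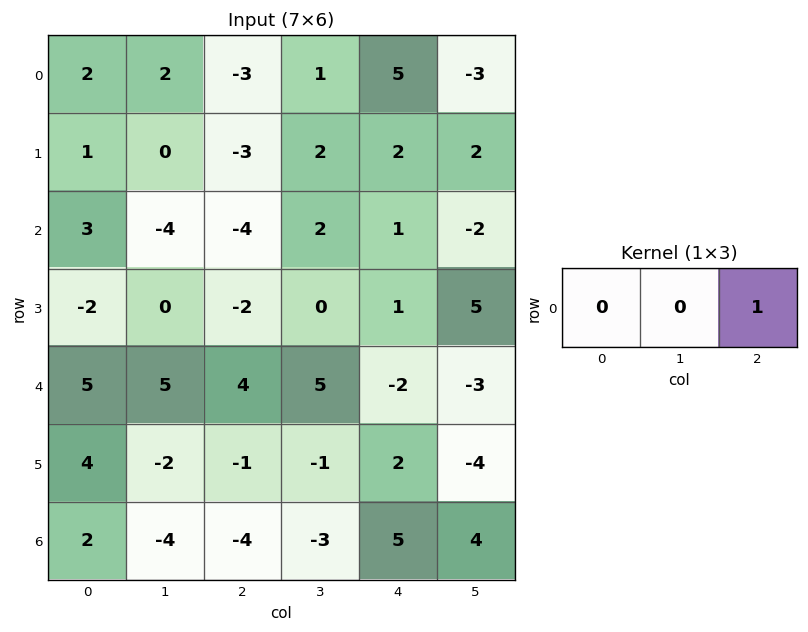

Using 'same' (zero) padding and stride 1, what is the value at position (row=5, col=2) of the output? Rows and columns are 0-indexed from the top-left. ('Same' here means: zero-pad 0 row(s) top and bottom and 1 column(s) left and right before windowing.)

-1

The receptive field on the zero-padded input at this output position is [-2 -1 -1]. Elementwise product with the kernel and sum: -1·1.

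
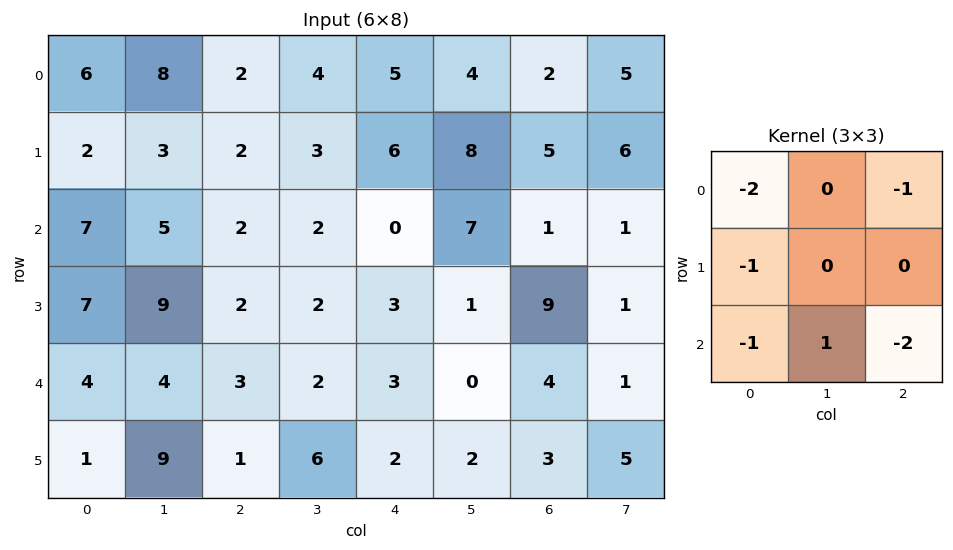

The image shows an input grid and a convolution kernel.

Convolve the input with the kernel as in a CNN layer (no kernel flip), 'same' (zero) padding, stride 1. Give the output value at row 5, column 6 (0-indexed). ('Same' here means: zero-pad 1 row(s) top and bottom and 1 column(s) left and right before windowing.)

-3

The receptive field on the zero-padded input at this output position is [0 4 1 / 2 3 5 / 0 0 0]. Elementwise product with the kernel and sum: 0·-2 + 1·-1 + 2·-1 + 0·-1 + 0·1 + 0·-2.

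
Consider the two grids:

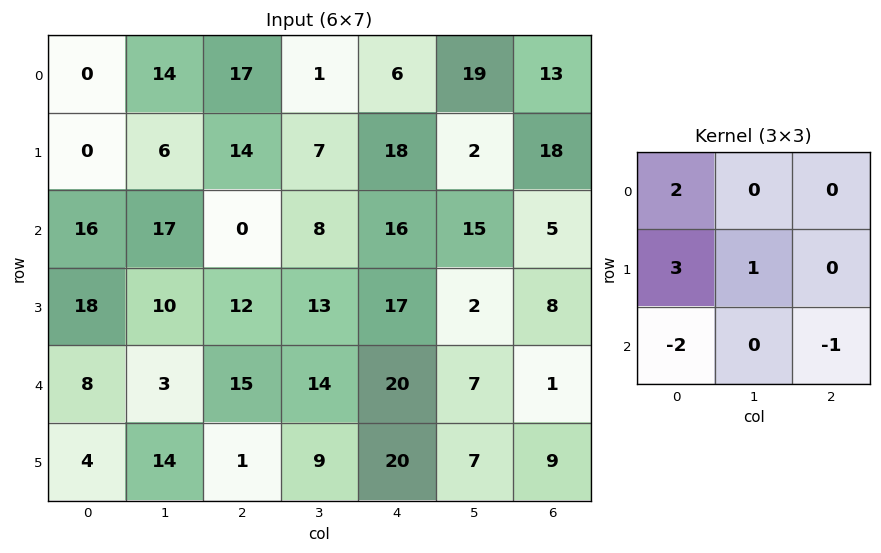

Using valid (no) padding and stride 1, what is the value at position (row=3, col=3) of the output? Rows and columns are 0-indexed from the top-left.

The receptive field on the input at this output position is [13 17 2 / 14 20 7 / 9 20 7]. Elementwise product with the kernel and sum: 13·2 + 14·3 + 20·1 + 9·-2 + 7·-1.

63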